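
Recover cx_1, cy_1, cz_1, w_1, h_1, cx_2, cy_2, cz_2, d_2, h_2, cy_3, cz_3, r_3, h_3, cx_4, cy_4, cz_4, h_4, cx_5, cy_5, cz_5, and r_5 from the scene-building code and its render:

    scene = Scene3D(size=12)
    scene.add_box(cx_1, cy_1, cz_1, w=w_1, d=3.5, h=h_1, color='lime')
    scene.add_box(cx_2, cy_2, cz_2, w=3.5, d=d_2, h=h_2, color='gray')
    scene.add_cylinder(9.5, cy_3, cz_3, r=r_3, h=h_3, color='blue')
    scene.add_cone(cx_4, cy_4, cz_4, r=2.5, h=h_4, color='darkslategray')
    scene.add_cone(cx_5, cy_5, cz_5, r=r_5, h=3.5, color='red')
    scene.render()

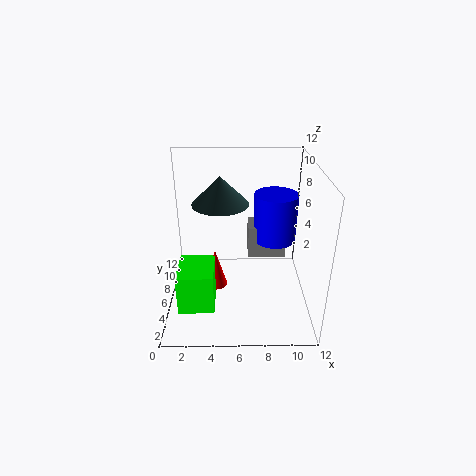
cx_1 = 1
cy_1 = 3
cz_1 = 0.5
w_1 = 3
h_1 = 3.5
cx_2 = 7
cy_2 = 8.5
cz_2 = 2.5
d_2 = 2.5
h_2 = 3
cy_3 = 9.5
cz_3 = 4
r_3 = 2
h_3 = 4.5
cx_4 = 4.5
cy_4 = 8.5
cz_4 = 8
h_4 = 2.5
cx_5 = 4
cy_5 = 6.5
cz_5 = 1
r_5 = 1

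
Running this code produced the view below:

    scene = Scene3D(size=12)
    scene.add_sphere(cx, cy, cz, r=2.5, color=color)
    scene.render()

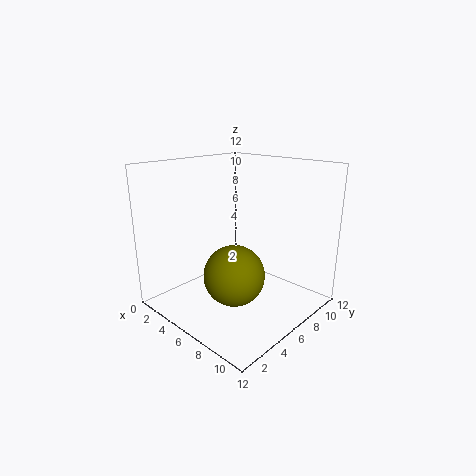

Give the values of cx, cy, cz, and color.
cx = 6.75
cy = 4.75
cz = 3.25
color = 'olive'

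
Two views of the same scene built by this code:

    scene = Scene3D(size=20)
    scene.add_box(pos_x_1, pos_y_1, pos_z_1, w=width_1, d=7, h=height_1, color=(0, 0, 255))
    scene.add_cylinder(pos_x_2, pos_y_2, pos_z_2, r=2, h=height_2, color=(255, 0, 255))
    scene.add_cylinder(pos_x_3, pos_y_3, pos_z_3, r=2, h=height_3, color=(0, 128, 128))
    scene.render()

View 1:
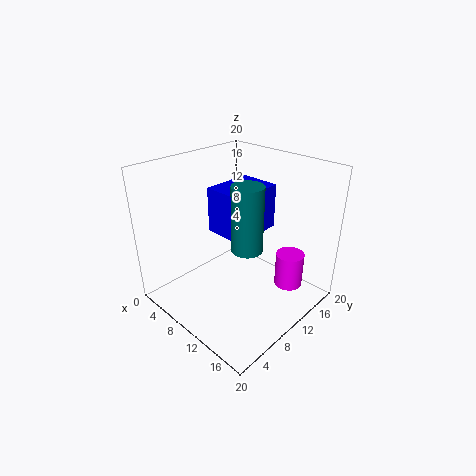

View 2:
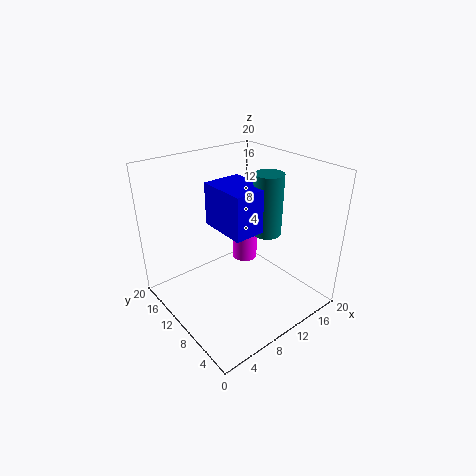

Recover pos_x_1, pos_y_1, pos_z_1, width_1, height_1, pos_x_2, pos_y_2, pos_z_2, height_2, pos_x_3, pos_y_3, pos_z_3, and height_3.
pos_x_1 = 7.5
pos_y_1 = 7
pos_z_1 = 11.5
width_1 = 5.5
height_1 = 6
pos_x_2 = 15.5
pos_y_2 = 15
pos_z_2 = 2.5
height_2 = 5
pos_x_3 = 13.5
pos_y_3 = 8
pos_z_3 = 10.5
height_3 = 8.5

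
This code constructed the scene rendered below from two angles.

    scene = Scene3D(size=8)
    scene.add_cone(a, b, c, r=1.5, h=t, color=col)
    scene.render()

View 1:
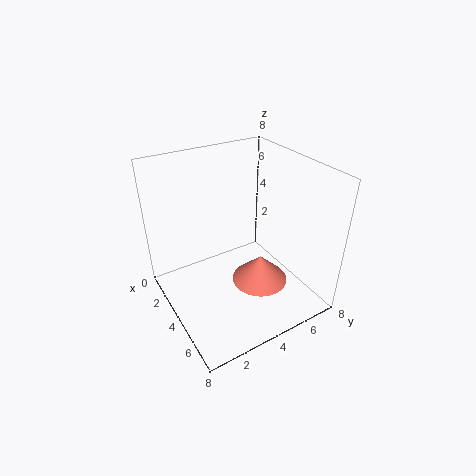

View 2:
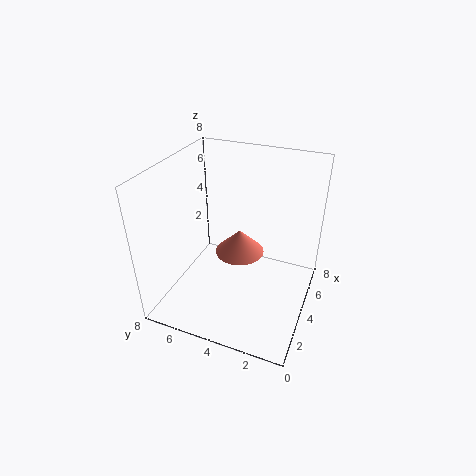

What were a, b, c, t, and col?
a = 5.5
b = 4.5
c = 2
t = 1.5
col = 'salmon'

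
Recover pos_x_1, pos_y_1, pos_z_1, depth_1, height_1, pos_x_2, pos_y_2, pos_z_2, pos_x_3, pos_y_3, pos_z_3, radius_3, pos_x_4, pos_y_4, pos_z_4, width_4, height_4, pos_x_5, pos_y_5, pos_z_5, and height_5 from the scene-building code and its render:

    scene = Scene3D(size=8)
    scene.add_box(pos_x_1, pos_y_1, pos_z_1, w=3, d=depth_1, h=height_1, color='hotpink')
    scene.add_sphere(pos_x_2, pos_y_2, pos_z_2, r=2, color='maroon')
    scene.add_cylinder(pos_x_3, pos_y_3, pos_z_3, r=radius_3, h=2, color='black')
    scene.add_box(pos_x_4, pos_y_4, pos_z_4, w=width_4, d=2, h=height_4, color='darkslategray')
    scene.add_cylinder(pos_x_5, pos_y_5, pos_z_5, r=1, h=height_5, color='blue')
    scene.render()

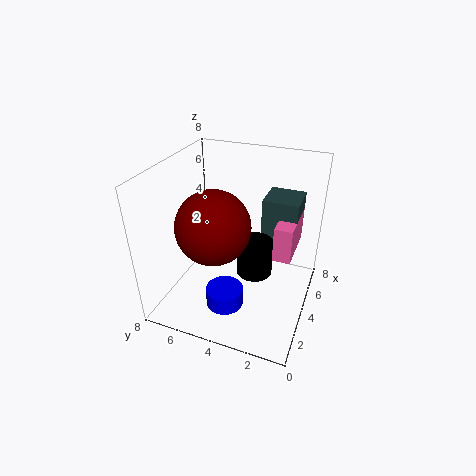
pos_x_1 = 4; pos_y_1 = 1; pos_z_1 = 3; depth_1 = 1; height_1 = 2; pos_x_2 = 3; pos_y_2 = 5; pos_z_2 = 5; pos_x_3 = 4; pos_y_3 = 3; pos_z_3 = 2; radius_3 = 1; pos_x_4 = 5; pos_y_4 = 1; pos_z_4 = 3; width_4 = 2; height_4 = 3; pos_x_5 = 2; pos_y_5 = 4; pos_z_5 = 1; height_5 = 1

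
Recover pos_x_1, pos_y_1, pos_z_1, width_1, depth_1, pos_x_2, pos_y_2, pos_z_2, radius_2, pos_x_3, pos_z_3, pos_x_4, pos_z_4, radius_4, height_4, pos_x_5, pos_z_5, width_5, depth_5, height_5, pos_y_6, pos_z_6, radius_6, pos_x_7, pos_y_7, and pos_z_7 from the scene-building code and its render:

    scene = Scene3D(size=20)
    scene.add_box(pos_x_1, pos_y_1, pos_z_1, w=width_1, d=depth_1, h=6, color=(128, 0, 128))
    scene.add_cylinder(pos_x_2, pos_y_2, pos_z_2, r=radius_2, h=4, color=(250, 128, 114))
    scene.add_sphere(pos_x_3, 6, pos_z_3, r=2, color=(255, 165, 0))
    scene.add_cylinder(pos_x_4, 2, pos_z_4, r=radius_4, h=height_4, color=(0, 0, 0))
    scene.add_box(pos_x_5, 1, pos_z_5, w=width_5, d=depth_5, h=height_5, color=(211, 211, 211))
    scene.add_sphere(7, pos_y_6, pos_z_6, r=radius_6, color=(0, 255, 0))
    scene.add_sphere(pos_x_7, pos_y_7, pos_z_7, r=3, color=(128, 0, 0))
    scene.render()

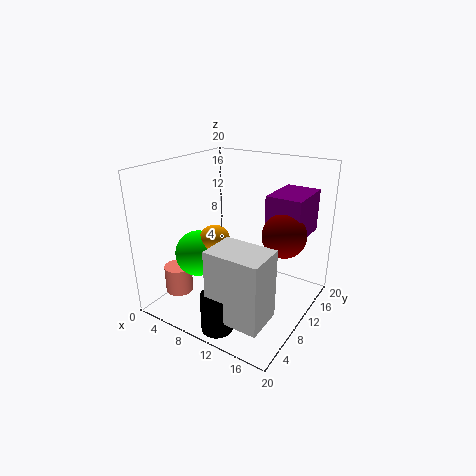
pos_x_1 = 13; pos_y_1 = 12; pos_z_1 = 10; width_1 = 5; depth_1 = 7; pos_x_2 = 2; pos_y_2 = 6; pos_z_2 = 1; radius_2 = 2; pos_x_3 = 9; pos_z_3 = 11; pos_x_4 = 12; pos_z_4 = 1; radius_4 = 2; height_4 = 5; pos_x_5 = 11; pos_z_5 = 3; width_5 = 7; depth_5 = 5; height_5 = 9; pos_y_6 = 5; pos_z_6 = 9; radius_6 = 3; pos_x_7 = 16; pos_y_7 = 12; pos_z_7 = 11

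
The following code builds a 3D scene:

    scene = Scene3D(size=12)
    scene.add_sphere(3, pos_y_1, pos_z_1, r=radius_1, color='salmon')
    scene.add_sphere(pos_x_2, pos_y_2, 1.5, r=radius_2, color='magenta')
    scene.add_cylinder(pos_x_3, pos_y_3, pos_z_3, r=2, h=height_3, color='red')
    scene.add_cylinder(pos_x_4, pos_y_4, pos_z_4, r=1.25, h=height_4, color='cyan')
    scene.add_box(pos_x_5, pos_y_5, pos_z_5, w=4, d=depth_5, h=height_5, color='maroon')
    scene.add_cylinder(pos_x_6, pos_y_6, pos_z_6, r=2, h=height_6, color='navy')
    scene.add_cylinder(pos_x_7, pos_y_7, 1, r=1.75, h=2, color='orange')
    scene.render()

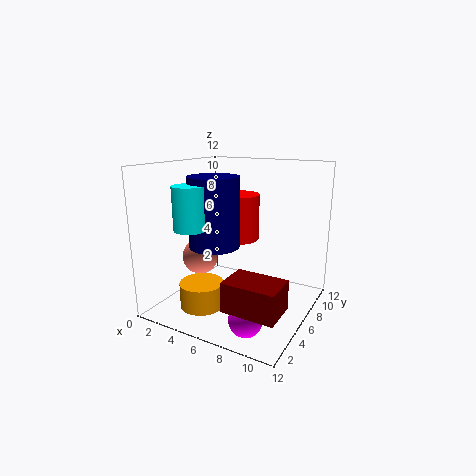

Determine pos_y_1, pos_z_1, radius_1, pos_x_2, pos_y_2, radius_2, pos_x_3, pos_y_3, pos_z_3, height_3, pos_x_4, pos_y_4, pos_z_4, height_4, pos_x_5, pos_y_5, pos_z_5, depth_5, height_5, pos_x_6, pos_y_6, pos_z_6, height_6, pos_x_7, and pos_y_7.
pos_y_1 = 4.75
pos_z_1 = 4.25
radius_1 = 1.5
pos_x_2 = 9
pos_y_2 = 1.75
radius_2 = 1.25
pos_x_3 = 4.75
pos_y_3 = 8
pos_z_3 = 5.25
height_3 = 4
pos_x_4 = 4.25
pos_y_4 = 2
pos_z_4 = 7.5
height_4 = 3.25
pos_x_5 = 7.5
pos_y_5 = 0.75
pos_z_5 = 2.25
depth_5 = 2.75
height_5 = 2.25
pos_x_6 = 5
pos_y_6 = 4
pos_z_6 = 5.75
height_6 = 5.5
pos_x_7 = 4.5
pos_y_7 = 2.75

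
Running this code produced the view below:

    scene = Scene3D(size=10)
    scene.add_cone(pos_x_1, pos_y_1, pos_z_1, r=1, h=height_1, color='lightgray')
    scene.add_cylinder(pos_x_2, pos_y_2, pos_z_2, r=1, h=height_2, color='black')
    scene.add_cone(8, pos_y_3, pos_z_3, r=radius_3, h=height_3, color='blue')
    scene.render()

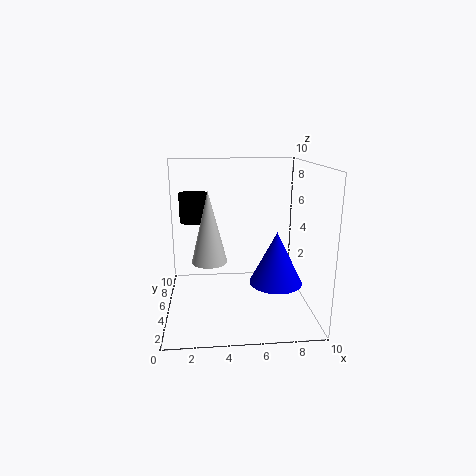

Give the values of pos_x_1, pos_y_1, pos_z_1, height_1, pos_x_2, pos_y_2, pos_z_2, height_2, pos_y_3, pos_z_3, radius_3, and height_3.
pos_x_1 = 3; pos_y_1 = 1; pos_z_1 = 5; height_1 = 4; pos_x_2 = 2; pos_y_2 = 6; pos_z_2 = 6; height_2 = 2; pos_y_3 = 6; pos_z_3 = 1; radius_3 = 2; height_3 = 4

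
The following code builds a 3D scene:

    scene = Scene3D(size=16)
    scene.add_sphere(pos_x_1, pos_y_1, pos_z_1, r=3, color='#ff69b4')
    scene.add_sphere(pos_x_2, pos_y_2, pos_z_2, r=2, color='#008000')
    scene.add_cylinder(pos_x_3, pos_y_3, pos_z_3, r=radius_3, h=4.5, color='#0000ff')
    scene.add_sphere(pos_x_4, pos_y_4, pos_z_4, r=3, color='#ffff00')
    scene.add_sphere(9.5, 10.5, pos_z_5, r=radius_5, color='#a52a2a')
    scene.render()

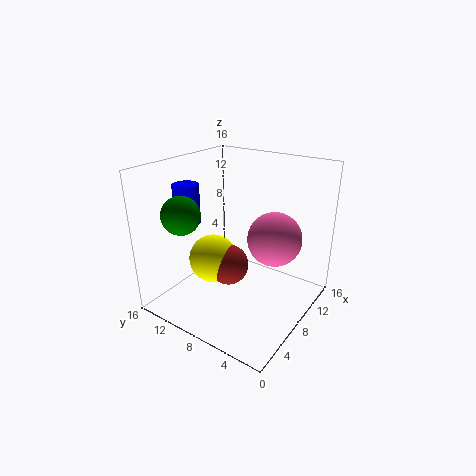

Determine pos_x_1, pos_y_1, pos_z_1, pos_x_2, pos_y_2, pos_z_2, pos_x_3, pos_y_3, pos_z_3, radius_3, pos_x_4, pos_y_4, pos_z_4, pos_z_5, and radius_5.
pos_x_1 = 10, pos_y_1 = 4.5, pos_z_1 = 8, pos_x_2 = 3, pos_y_2 = 11.5, pos_z_2 = 11.5, pos_x_3 = 6.5, pos_y_3 = 14, pos_z_3 = 9, radius_3 = 1.5, pos_x_4 = 9, pos_y_4 = 12.5, pos_z_4 = 3.5, pos_z_5 = 3, radius_5 = 2.5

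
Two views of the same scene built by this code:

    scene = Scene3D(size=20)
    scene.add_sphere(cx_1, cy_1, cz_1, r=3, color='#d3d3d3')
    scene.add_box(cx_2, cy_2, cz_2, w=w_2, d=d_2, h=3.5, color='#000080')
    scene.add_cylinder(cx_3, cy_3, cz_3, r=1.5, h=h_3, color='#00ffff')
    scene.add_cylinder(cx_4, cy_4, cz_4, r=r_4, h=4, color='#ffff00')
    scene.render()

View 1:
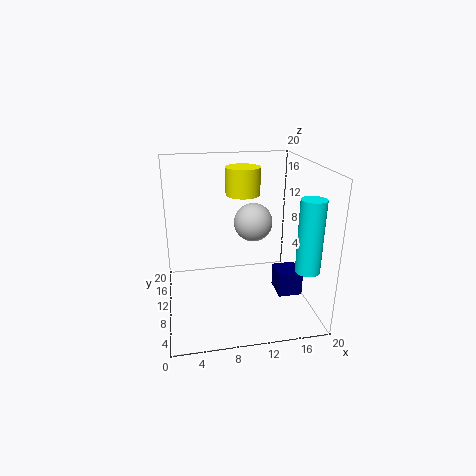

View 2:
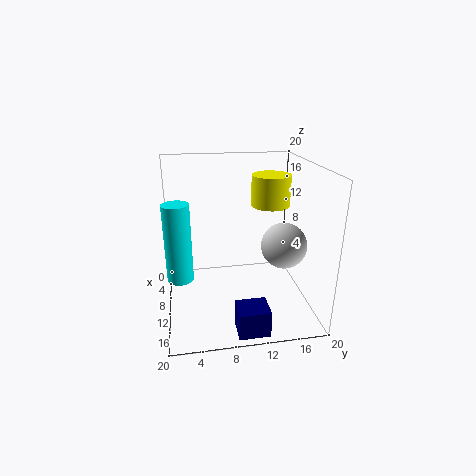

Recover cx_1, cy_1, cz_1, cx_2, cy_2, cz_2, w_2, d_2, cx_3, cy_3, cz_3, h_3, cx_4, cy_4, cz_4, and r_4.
cx_1 = 13.5, cy_1 = 15.5, cz_1 = 10, cx_2 = 16, cy_2 = 8.5, cz_2 = 0.5, w_2 = 3.5, d_2 = 4, cx_3 = 17, cy_3 = 2, cz_3 = 8.5, h_3 = 9, cx_4 = 11.5, cy_4 = 14, cz_4 = 15, r_4 = 2.5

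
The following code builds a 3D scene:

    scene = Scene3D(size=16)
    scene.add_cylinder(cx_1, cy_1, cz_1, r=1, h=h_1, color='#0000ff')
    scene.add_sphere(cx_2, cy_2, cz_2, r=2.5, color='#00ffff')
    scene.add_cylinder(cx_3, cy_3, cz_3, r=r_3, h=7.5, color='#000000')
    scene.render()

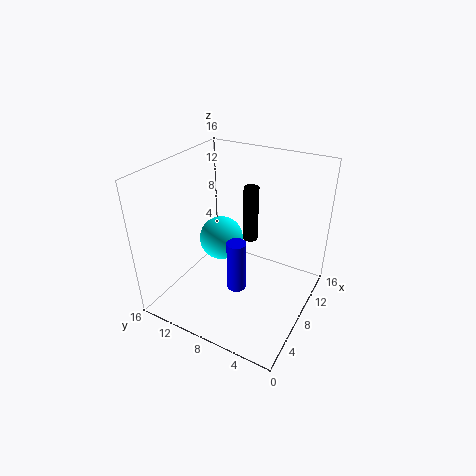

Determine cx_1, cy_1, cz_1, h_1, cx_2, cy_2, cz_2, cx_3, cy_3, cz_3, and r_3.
cx_1 = 5
cy_1 = 6.5
cz_1 = 4
h_1 = 5.5
cx_2 = 8.5
cy_2 = 10.5
cz_2 = 7
cx_3 = 15
cy_3 = 10
cz_3 = 3.5
r_3 = 1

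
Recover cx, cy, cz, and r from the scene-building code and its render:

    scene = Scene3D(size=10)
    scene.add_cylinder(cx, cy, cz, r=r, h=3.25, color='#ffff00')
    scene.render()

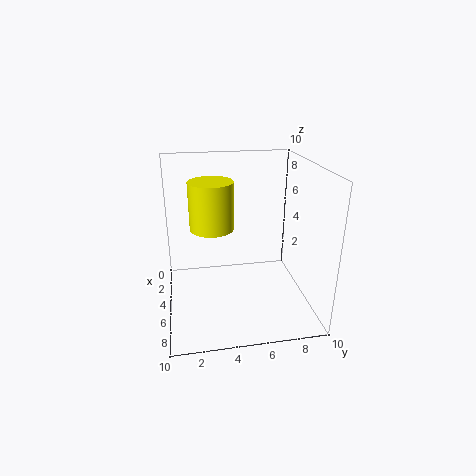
cx = 4.75
cy = 3.25
cz = 5.75
r = 1.5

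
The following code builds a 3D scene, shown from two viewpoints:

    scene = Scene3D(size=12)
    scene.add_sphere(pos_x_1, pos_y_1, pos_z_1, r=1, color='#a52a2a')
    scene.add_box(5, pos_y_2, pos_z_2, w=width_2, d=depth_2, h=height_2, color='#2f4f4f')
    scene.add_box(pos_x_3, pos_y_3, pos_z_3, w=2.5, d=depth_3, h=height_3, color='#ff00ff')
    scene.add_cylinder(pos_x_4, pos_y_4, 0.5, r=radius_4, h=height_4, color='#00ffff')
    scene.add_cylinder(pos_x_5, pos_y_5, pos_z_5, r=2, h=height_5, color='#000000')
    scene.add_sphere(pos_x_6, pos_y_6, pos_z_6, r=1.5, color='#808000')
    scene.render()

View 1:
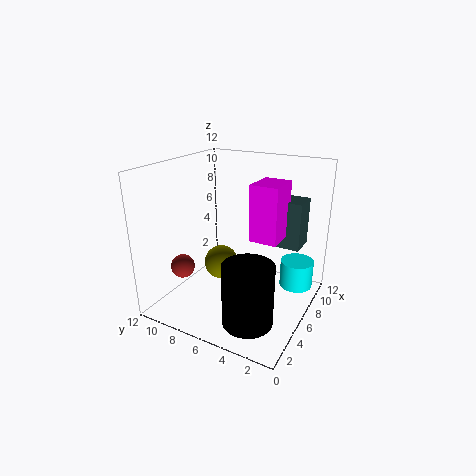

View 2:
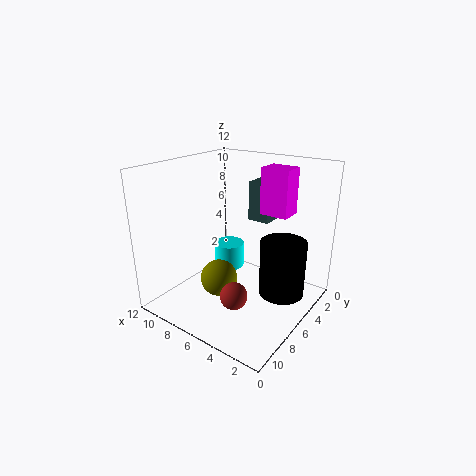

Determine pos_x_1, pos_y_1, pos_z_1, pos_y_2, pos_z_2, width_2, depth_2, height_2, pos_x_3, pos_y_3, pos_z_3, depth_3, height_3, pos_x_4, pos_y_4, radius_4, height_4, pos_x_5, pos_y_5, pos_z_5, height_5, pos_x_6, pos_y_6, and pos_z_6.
pos_x_1 = 3.5; pos_y_1 = 10; pos_z_1 = 3.5; pos_y_2 = 0.5; pos_z_2 = 6.5; width_2 = 2; depth_2 = 2.5; height_2 = 3.5; pos_x_3 = 3; pos_y_3 = 1.5; pos_z_3 = 7.5; depth_3 = 2; height_3 = 4; pos_x_4 = 10; pos_y_4 = 2; radius_4 = 1.5; height_4 = 2.5; pos_x_5 = 3; pos_y_5 = 3.5; pos_z_5 = 0.5; height_5 = 5; pos_x_6 = 6.5; pos_y_6 = 8; pos_z_6 = 3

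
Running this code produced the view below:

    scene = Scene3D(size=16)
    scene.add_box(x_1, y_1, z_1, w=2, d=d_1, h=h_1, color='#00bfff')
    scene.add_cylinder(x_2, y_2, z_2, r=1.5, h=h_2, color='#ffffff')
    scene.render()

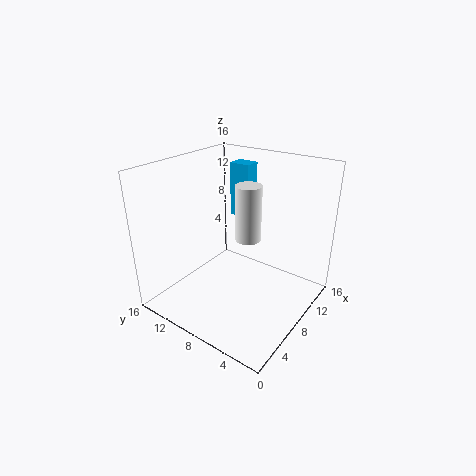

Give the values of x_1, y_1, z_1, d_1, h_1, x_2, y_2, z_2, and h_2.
x_1 = 12; y_1 = 9.5; z_1 = 8.5; d_1 = 2.5; h_1 = 6.5; x_2 = 10; y_2 = 8; z_2 = 7; h_2 = 6.5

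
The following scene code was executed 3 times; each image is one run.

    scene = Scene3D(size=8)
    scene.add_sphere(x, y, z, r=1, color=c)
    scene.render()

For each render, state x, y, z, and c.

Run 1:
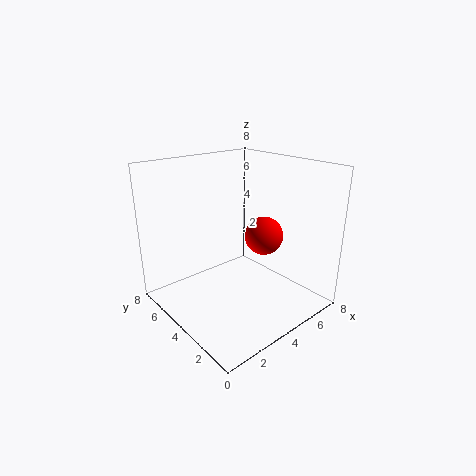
x = 4.5
y = 2.5
z = 4.5
c = 'red'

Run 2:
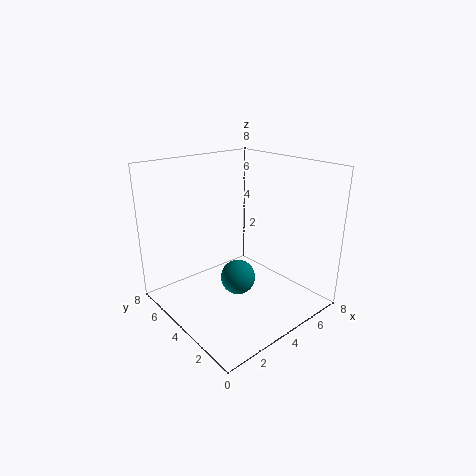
x = 4
y = 4
z = 1.5
c = 'teal'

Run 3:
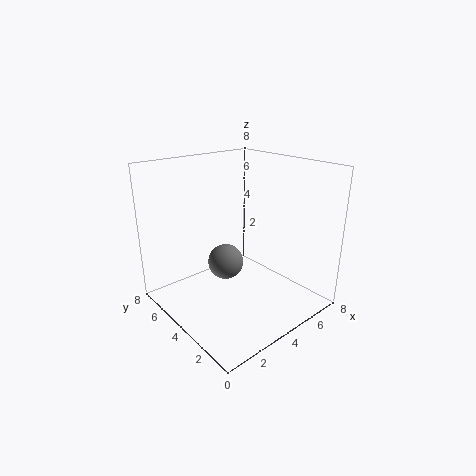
x = 3.5
y = 4.5
z = 2.5
c = 'gray'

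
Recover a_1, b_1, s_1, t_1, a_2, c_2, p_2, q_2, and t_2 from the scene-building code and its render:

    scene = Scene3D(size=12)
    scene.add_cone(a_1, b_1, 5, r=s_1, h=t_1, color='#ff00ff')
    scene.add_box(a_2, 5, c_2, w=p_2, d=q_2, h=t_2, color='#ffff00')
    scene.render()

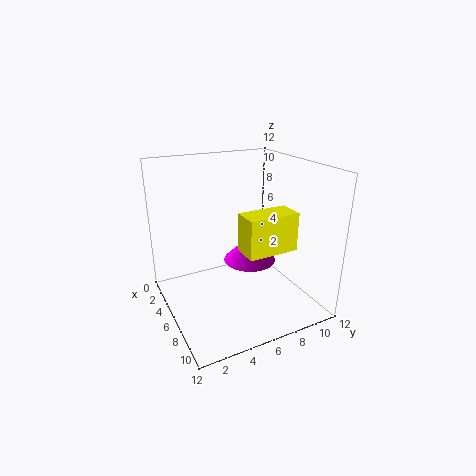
a_1 = 8
b_1 = 6
s_1 = 2
t_1 = 2
a_2 = 8
c_2 = 6
p_2 = 2
q_2 = 4
t_2 = 3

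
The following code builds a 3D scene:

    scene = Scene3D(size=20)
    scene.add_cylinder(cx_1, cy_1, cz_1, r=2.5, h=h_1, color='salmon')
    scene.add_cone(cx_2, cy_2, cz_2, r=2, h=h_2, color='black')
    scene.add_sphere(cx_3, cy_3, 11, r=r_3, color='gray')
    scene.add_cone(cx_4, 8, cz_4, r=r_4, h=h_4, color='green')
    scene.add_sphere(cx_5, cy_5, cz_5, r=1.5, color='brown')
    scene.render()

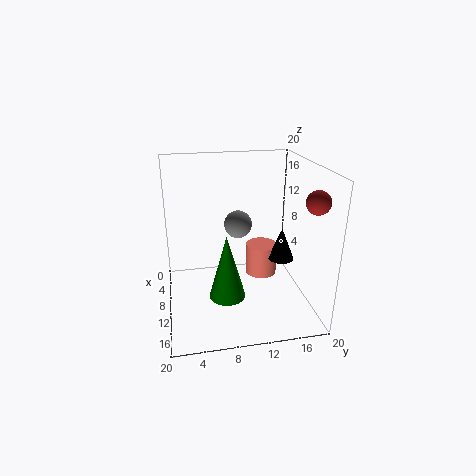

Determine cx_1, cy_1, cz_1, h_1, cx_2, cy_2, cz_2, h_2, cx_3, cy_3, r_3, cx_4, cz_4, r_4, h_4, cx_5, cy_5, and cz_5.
cx_1 = 4.5; cy_1 = 15; cz_1 = 1; h_1 = 5; cx_2 = 7; cy_2 = 17.5; cz_2 = 4.5; h_2 = 5; cx_3 = 7.5; cy_3 = 10.5; r_3 = 2; cx_4 = 12.5; cz_4 = 2.5; r_4 = 2.5; h_4 = 9; cx_5 = 16; cy_5 = 18.5; cz_5 = 16.5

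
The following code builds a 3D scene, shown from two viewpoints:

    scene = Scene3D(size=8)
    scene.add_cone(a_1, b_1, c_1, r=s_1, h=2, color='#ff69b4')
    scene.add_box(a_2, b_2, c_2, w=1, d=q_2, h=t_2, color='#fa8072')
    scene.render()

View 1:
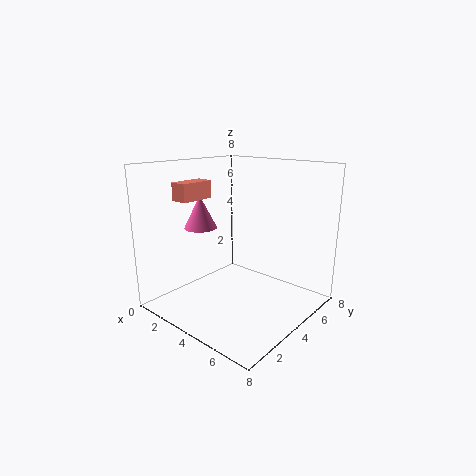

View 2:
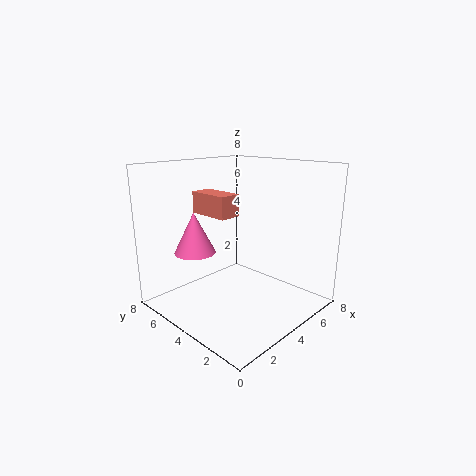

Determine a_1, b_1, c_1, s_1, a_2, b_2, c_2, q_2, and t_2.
a_1 = 1, b_1 = 4, c_1 = 4, s_1 = 1, a_2 = 1, b_2 = 2, c_2 = 6, q_2 = 2, t_2 = 1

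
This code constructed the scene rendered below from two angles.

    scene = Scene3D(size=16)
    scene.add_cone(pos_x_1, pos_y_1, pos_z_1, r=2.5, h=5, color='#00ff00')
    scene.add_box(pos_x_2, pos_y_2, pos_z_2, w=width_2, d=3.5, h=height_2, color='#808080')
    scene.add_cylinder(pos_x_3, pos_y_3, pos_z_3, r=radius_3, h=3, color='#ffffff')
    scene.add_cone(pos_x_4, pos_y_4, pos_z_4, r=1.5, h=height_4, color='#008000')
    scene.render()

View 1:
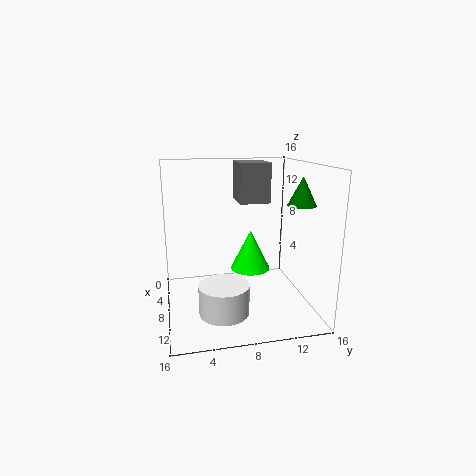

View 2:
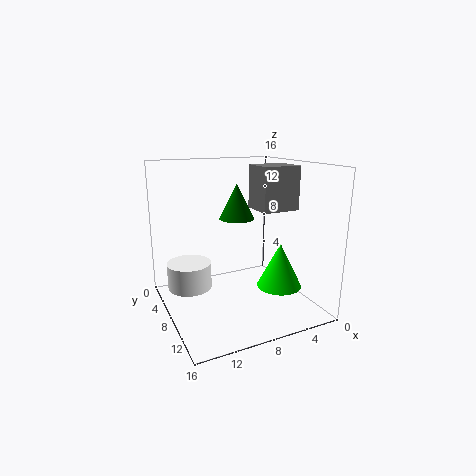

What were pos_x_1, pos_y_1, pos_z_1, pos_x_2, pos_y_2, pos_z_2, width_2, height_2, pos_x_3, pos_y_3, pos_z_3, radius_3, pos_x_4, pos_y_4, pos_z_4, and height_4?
pos_x_1 = 4; pos_y_1 = 10.5; pos_z_1 = 2.5; pos_x_2 = 3; pos_y_2 = 8.5; pos_z_2 = 11.5; width_2 = 4; height_2 = 4.5; pos_x_3 = 13; pos_y_3 = 5.5; pos_z_3 = 2; radius_3 = 2.5; pos_x_4 = 11; pos_y_4 = 14; pos_z_4 = 12; height_4 = 3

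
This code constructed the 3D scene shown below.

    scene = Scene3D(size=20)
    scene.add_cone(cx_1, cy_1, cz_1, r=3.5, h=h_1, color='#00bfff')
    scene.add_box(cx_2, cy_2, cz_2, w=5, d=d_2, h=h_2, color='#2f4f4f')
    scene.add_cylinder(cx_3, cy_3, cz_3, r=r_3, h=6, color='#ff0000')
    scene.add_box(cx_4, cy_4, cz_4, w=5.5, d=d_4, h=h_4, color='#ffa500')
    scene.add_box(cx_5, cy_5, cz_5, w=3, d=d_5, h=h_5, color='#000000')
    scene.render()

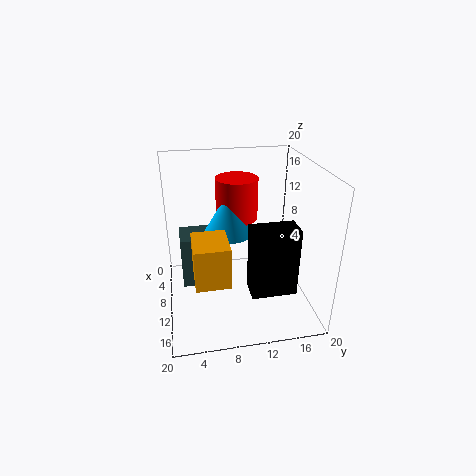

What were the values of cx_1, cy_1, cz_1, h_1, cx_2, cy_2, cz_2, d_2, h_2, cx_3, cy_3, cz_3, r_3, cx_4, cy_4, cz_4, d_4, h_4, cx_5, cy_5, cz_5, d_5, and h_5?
cx_1 = 8, cy_1 = 9, cz_1 = 10, h_1 = 6, cx_2 = 2, cy_2 = 2, cz_2 = 0.5, d_2 = 5, h_2 = 8, cx_3 = 6.5, cy_3 = 10.5, cz_3 = 11.5, r_3 = 3, cx_4 = 11, cy_4 = 3.5, cz_4 = 6.5, d_4 = 4.5, h_4 = 5.5, cx_5 = 16, cy_5 = 10, cz_5 = 6.5, d_5 = 5.5, h_5 = 8.5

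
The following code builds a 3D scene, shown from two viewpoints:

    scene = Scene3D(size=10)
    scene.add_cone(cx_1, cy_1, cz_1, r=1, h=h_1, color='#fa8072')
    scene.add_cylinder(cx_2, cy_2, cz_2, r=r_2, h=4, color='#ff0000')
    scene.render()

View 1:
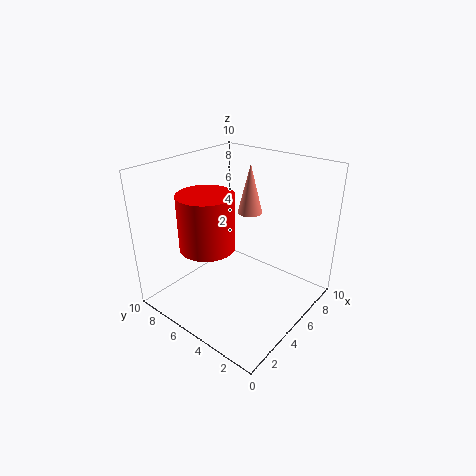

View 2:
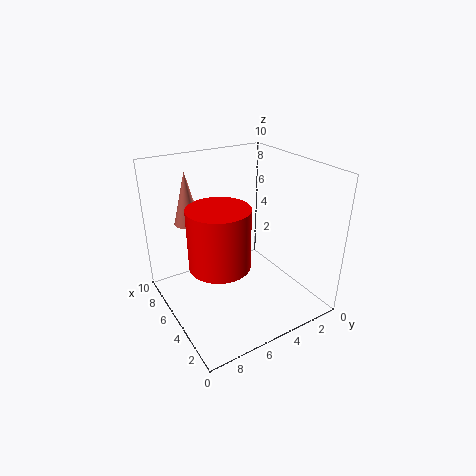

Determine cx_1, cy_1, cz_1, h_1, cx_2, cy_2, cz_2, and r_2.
cx_1 = 9, cy_1 = 7, cz_1 = 5, h_1 = 4, cx_2 = 4, cy_2 = 7, cz_2 = 4, r_2 = 2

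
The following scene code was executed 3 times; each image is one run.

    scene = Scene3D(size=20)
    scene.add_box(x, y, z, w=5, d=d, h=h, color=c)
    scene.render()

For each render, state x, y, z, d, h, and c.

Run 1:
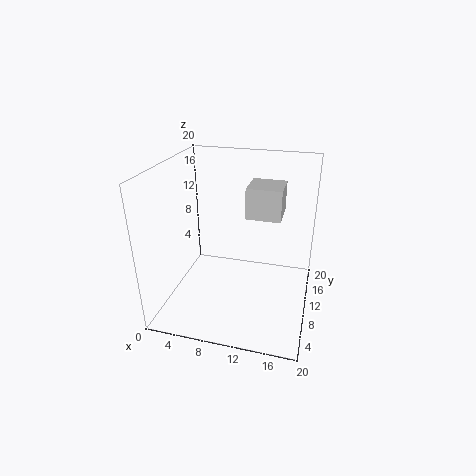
x = 10.5
y = 12
z = 12
d = 5
h = 4.5
c = 'lightgray'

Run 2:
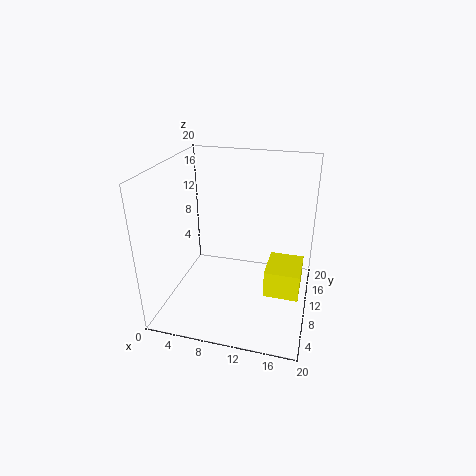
x = 14
y = 9
z = 1.5
d = 6
h = 4
c = 'yellow'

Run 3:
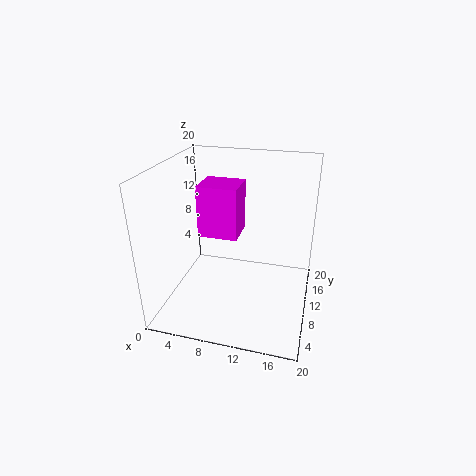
x = 6
y = 5.5
z = 12
d = 4.5
h = 6.5
c = 'magenta'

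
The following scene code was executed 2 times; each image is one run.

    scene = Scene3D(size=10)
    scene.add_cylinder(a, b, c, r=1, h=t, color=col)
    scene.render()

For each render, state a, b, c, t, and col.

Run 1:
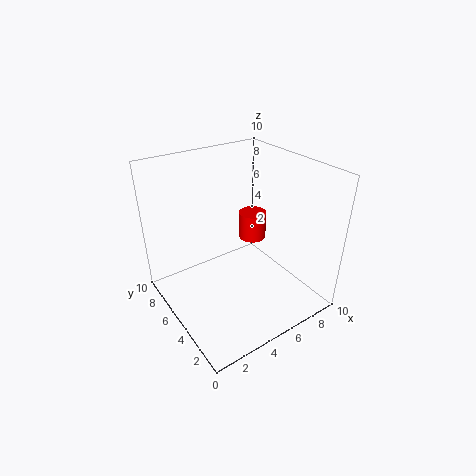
a = 7, b = 6, c = 4, t = 2, col = 'red'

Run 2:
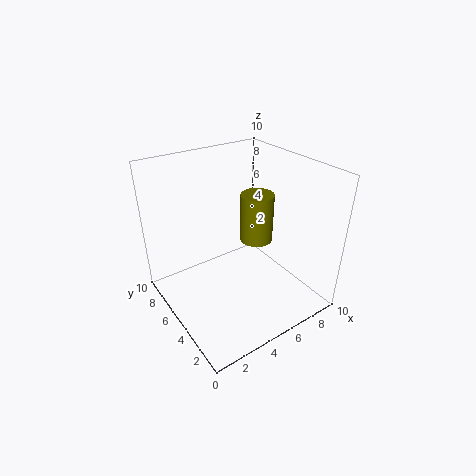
a = 5, b = 3, c = 6, t = 3, col = 'olive'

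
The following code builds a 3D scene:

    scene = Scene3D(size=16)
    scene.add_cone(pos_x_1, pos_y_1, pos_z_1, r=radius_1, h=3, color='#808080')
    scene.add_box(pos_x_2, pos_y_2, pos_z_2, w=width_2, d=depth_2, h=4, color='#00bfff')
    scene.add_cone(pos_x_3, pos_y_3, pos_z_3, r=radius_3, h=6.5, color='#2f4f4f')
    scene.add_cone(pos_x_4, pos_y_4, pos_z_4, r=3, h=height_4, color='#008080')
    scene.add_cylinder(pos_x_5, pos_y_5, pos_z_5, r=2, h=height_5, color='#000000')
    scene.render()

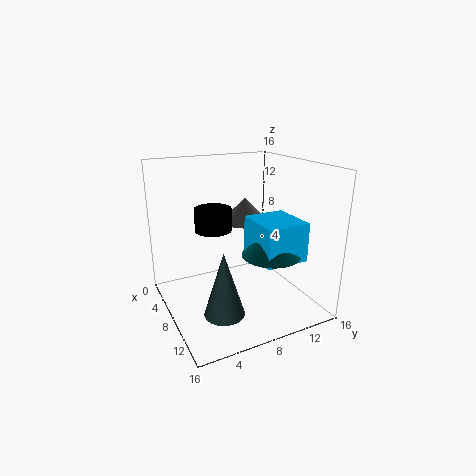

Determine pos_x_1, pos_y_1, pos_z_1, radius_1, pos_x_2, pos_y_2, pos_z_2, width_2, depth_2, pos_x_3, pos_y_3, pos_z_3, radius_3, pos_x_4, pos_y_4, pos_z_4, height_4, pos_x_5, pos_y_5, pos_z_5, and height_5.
pos_x_1 = 3, pos_y_1 = 11.5, pos_z_1 = 8, radius_1 = 3, pos_x_2 = 9.5, pos_y_2 = 8, pos_z_2 = 7, width_2 = 5, depth_2 = 4.5, pos_x_3 = 13, pos_y_3 = 4, pos_z_3 = 2.5, radius_3 = 2, pos_x_4 = 12.5, pos_y_4 = 9.5, pos_z_4 = 7.5, height_4 = 3, pos_x_5 = 7, pos_y_5 = 5.5, pos_z_5 = 9, height_5 = 2.5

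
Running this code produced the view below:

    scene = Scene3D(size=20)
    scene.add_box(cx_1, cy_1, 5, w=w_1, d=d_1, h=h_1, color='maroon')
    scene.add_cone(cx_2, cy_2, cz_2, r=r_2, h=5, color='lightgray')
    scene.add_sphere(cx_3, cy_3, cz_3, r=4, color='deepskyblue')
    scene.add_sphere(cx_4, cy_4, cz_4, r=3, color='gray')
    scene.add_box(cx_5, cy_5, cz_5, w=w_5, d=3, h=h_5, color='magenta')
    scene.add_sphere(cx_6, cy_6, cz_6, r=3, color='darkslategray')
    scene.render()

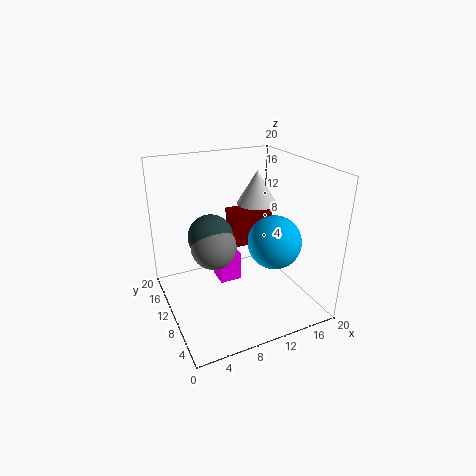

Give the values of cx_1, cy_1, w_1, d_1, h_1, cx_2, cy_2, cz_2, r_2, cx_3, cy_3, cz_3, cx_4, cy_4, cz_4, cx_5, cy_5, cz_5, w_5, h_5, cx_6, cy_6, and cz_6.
cx_1 = 12, cy_1 = 16, w_1 = 7, d_1 = 3, h_1 = 6, cx_2 = 15, cy_2 = 14, cz_2 = 13, r_2 = 3, cx_3 = 16, cy_3 = 10, cz_3 = 8, cx_4 = 6, cy_4 = 9, cz_4 = 10, cx_5 = 7, cy_5 = 9, cz_5 = 4, w_5 = 3, h_5 = 4, cx_6 = 6, cy_6 = 10, cz_6 = 11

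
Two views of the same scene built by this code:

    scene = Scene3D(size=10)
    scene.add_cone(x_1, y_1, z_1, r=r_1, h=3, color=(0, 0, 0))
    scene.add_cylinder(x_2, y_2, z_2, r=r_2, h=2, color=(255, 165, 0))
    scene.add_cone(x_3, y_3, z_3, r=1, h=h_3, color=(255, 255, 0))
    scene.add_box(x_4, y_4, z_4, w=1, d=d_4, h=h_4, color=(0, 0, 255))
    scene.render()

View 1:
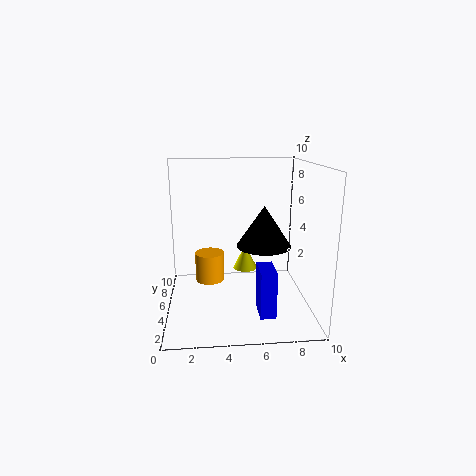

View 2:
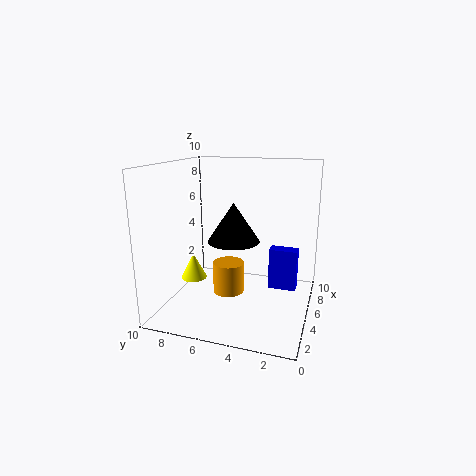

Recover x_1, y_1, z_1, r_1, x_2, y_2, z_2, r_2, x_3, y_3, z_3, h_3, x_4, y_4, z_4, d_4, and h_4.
x_1 = 7, y_1 = 6, z_1 = 4, r_1 = 2, x_2 = 3, y_2 = 5, z_2 = 2, r_2 = 1, x_3 = 6, y_3 = 9, z_3 = 1, h_3 = 2, x_4 = 6, y_4 = 1, z_4 = 1, d_4 = 2, h_4 = 3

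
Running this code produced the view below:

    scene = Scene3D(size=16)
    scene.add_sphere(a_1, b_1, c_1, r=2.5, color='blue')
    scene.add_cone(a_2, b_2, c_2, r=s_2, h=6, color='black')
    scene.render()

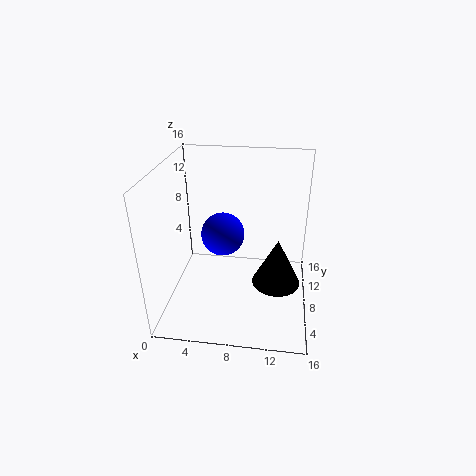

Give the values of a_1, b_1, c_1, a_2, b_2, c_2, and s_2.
a_1 = 6; b_1 = 9.5; c_1 = 7.5; a_2 = 12.5; b_2 = 10.5; c_2 = 0.5; s_2 = 3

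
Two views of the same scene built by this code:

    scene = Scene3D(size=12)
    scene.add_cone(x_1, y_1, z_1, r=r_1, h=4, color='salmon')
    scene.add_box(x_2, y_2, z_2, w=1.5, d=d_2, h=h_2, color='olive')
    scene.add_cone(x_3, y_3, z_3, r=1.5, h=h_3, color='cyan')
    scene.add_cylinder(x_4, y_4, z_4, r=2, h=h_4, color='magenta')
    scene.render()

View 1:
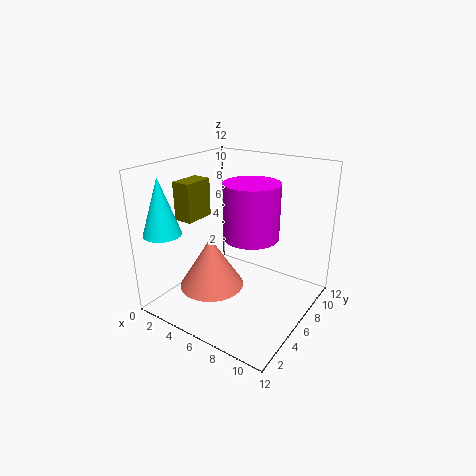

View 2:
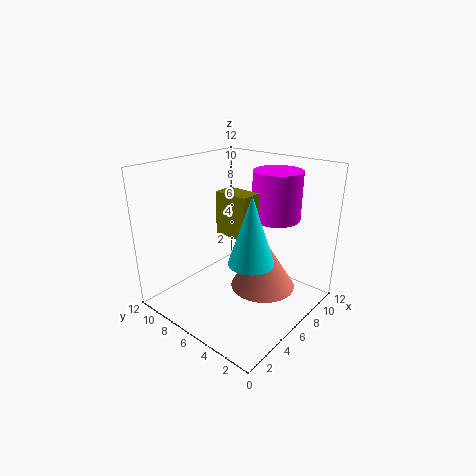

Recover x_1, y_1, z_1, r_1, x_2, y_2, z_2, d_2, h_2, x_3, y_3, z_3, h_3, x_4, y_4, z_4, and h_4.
x_1 = 5.5
y_1 = 3
z_1 = 3
r_1 = 2.5
x_2 = 2.5
y_2 = 2.5
z_2 = 8
d_2 = 2.5
h_2 = 3
x_3 = 2
y_3 = 1.5
z_3 = 7
h_3 = 4.5
x_4 = 8.5
y_4 = 4
z_4 = 7.5
h_4 = 4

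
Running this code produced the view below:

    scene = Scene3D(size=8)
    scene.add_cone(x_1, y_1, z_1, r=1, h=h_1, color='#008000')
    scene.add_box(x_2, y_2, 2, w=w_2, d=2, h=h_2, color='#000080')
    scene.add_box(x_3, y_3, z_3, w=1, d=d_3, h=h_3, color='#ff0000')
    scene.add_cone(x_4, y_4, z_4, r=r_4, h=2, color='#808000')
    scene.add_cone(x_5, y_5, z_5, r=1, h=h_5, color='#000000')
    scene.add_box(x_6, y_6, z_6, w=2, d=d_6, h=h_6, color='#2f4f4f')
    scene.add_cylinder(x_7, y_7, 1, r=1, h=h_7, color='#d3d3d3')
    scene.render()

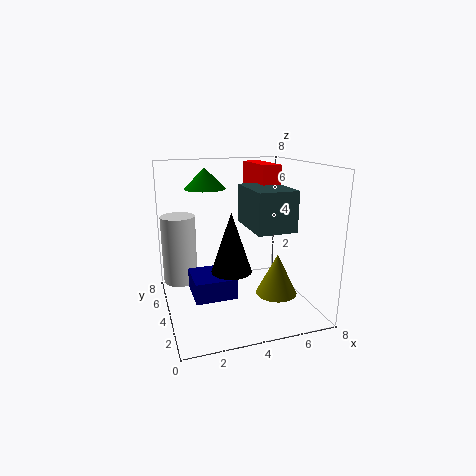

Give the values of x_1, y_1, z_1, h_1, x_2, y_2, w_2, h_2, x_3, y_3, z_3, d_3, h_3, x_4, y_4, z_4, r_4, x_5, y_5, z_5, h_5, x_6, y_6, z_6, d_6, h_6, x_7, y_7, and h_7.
x_1 = 2
y_1 = 3
z_1 = 7
h_1 = 1
x_2 = 1
y_2 = 1
w_2 = 2
h_2 = 1
x_3 = 5
y_3 = 3
z_3 = 6
d_3 = 3
h_3 = 2
x_4 = 5
y_4 = 1
z_4 = 2
r_4 = 1
x_5 = 3
y_5 = 2
z_5 = 3
h_5 = 3
x_6 = 4
y_6 = 1
z_6 = 5
d_6 = 3
h_6 = 2
x_7 = 1
y_7 = 6
h_7 = 4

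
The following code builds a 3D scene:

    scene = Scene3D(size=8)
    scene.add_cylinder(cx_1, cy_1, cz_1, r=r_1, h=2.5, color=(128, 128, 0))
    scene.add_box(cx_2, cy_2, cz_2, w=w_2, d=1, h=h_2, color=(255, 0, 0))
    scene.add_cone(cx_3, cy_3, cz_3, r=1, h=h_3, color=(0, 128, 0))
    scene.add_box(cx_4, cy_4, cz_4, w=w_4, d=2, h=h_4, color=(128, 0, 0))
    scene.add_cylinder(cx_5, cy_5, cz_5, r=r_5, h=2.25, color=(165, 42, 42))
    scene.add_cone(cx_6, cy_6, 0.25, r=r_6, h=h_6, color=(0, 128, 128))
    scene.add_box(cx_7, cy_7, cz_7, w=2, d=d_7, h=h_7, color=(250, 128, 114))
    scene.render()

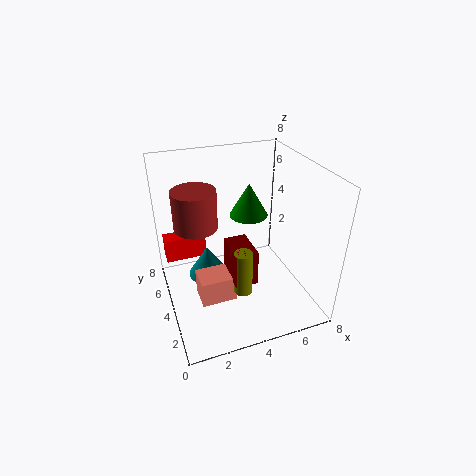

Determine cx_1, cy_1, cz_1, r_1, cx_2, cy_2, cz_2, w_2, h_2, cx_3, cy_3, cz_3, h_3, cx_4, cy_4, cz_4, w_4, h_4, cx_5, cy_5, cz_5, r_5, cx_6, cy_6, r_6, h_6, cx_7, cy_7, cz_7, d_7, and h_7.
cx_1 = 3.75, cy_1 = 2.5, cz_1 = 1.5, r_1 = 0.5, cx_2 = 0.25, cy_2 = 6.5, cz_2 = 1.5, w_2 = 2.5, h_2 = 1.5, cx_3 = 4.5, cy_3 = 3.75, cz_3 = 5.5, h_3 = 1.75, cx_4 = 3.25, cy_4 = 2.25, cz_4 = 2, w_4 = 1.25, h_4 = 2, cx_5 = 2, cy_5 = 5.5, cz_5 = 4.25, r_5 = 1.25, cx_6 = 2.75, cy_6 = 6.25, r_6 = 1.25, h_6 = 2, cx_7 = 1.5, cy_7 = 2.75, cz_7 = 0.75, d_7 = 1.5, h_7 = 1.5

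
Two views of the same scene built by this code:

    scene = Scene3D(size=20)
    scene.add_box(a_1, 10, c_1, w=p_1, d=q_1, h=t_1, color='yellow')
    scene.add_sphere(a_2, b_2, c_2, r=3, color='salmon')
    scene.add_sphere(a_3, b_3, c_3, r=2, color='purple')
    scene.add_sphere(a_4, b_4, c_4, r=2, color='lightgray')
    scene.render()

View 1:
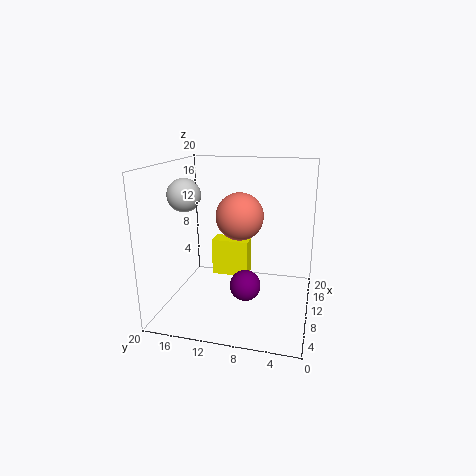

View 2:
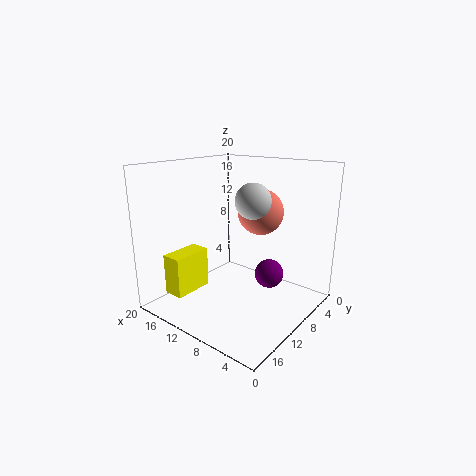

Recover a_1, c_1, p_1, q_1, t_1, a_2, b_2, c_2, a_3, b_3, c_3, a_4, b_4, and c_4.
a_1 = 16, c_1 = 1, p_1 = 3, q_1 = 6, t_1 = 6, a_2 = 7, b_2 = 9, c_2 = 14, a_3 = 6, b_3 = 8, c_3 = 5, a_4 = 4, b_4 = 15, c_4 = 17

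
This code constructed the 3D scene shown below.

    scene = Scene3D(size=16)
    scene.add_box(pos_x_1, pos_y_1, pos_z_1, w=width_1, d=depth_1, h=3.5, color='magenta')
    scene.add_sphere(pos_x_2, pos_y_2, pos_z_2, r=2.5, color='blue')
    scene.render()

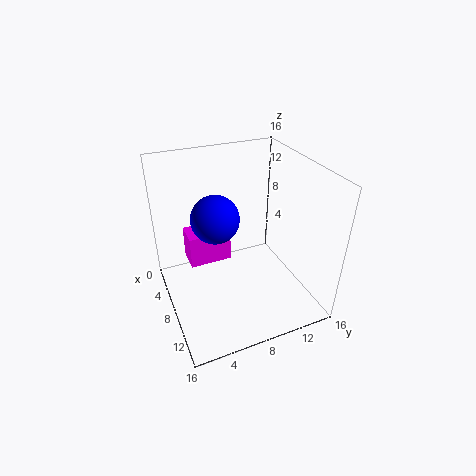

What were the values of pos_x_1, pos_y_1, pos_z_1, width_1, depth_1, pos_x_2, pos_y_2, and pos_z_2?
pos_x_1 = 5.5, pos_y_1 = 2.5, pos_z_1 = 5.75, width_1 = 2.75, depth_1 = 4.5, pos_x_2 = 8.5, pos_y_2 = 5.25, pos_z_2 = 11.25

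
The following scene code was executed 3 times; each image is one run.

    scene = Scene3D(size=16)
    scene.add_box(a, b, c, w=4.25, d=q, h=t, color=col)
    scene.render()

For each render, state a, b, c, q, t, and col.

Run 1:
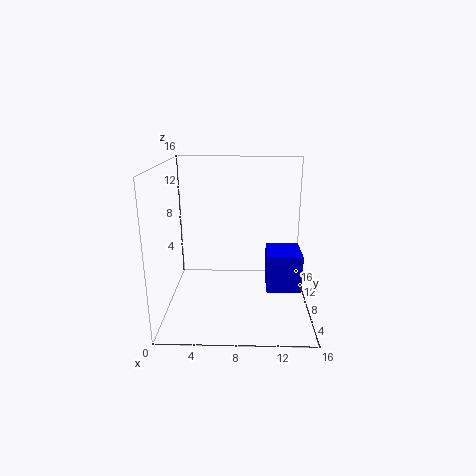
a = 11.5, b = 9.5, c = 0.25, q = 4.75, t = 4.75, col = 'blue'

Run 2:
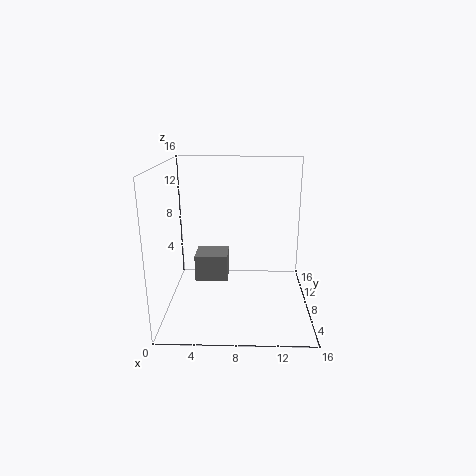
a = 2.25, b = 12.25, c = 0.25, q = 3.75, t = 3.5, col = 'gray'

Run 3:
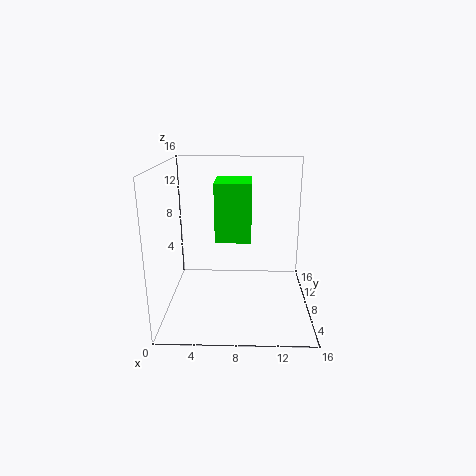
a = 5.25, b = 9.5, c = 6.75, q = 5, t = 7, col = 'lime'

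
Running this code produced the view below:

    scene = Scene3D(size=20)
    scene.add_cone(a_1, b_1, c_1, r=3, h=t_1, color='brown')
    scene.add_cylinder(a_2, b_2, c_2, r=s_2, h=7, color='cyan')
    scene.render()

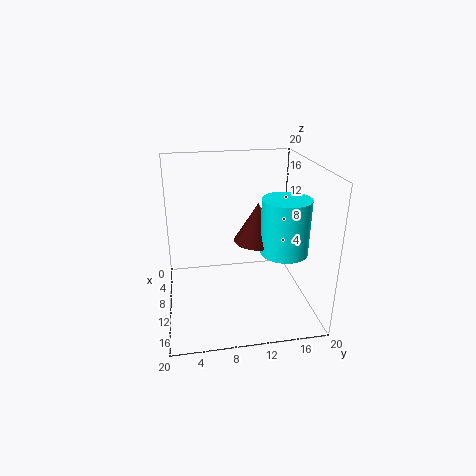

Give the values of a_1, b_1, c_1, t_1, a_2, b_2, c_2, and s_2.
a_1 = 13
b_1 = 12
c_1 = 11
t_1 = 5
a_2 = 15
b_2 = 15
c_2 = 10
s_2 = 3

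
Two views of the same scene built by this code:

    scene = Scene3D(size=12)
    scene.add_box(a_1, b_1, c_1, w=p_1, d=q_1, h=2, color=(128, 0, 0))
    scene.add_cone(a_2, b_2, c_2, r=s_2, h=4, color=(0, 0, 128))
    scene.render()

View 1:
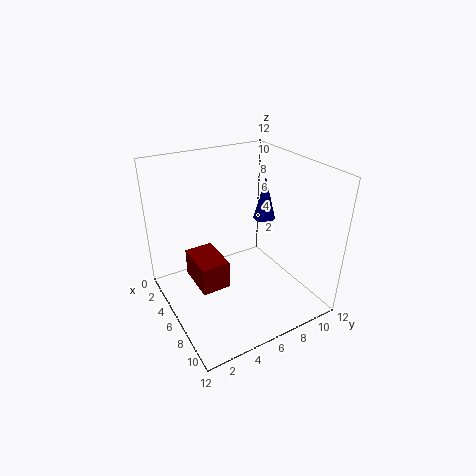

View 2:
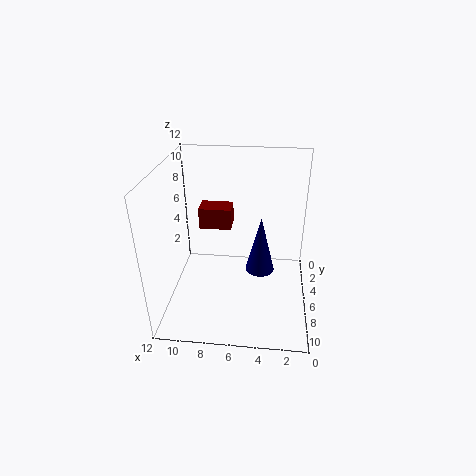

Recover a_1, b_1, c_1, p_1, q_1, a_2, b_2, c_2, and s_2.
a_1 = 7
b_1 = 1
c_1 = 5
p_1 = 3
q_1 = 2
a_2 = 4
b_2 = 10
c_2 = 6
s_2 = 1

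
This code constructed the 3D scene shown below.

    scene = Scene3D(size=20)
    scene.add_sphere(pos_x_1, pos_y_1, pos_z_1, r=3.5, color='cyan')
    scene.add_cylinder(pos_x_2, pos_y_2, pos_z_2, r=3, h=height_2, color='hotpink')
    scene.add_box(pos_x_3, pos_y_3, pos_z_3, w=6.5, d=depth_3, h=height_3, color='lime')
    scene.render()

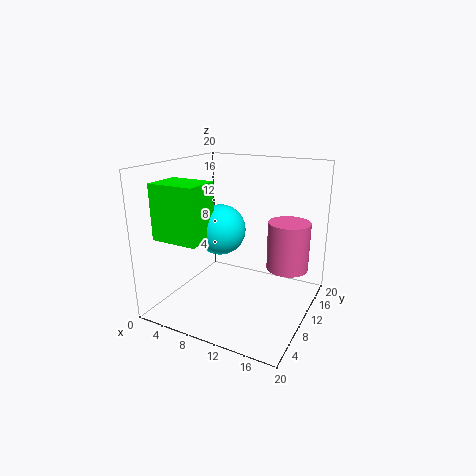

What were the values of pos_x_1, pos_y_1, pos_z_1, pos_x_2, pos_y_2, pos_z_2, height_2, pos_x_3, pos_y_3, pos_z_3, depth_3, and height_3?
pos_x_1 = 7.5
pos_y_1 = 9.5
pos_z_1 = 11
pos_x_2 = 16
pos_y_2 = 14
pos_z_2 = 5
height_2 = 7
pos_x_3 = 1
pos_y_3 = 3
pos_z_3 = 10.5
depth_3 = 5
height_3 = 7.5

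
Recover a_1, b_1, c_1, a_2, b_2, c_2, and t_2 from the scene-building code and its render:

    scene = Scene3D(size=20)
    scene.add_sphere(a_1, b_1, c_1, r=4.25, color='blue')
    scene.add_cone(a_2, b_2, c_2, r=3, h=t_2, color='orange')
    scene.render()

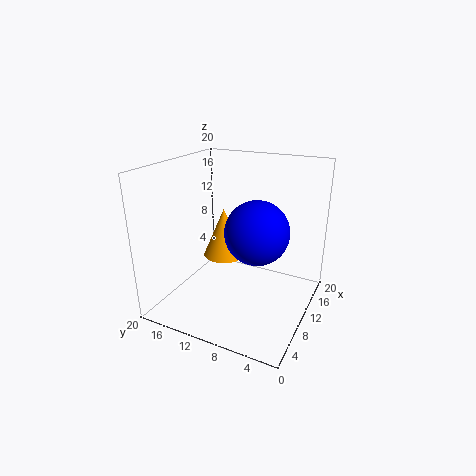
a_1 = 9
b_1 = 6.75
c_1 = 11.75
a_2 = 11
b_2 = 12.75
c_2 = 6.5
t_2 = 7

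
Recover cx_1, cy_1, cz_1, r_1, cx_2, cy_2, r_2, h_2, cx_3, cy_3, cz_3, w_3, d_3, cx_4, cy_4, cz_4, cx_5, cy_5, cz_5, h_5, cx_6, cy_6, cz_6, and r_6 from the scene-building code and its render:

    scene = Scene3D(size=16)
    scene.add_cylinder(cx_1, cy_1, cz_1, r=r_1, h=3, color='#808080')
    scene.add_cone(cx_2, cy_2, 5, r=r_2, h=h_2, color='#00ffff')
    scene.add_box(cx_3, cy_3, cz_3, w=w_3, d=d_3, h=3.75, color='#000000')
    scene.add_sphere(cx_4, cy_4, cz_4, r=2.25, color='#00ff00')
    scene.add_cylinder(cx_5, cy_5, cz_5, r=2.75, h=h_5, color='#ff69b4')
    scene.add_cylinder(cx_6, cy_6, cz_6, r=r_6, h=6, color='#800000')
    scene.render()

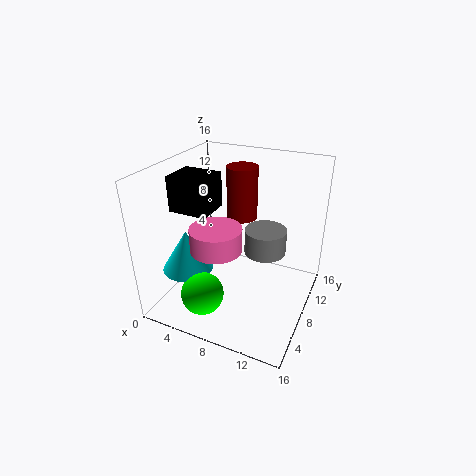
cx_1 = 10, cy_1 = 11.5, cz_1 = 4.75, r_1 = 2.5, cx_2 = 3.5, cy_2 = 4.5, r_2 = 2.75, h_2 = 4.5, cx_3 = 1.75, cy_3 = 4.5, cz_3 = 11.5, w_3 = 4.25, d_3 = 3.75, cx_4 = 6.25, cy_4 = 2.75, cz_4 = 3.5, cx_5 = 6.75, cy_5 = 5.25, cz_5 = 7.75, h_5 = 2.5, cx_6 = 7.25, cy_6 = 10.75, cz_6 = 9.25, r_6 = 1.75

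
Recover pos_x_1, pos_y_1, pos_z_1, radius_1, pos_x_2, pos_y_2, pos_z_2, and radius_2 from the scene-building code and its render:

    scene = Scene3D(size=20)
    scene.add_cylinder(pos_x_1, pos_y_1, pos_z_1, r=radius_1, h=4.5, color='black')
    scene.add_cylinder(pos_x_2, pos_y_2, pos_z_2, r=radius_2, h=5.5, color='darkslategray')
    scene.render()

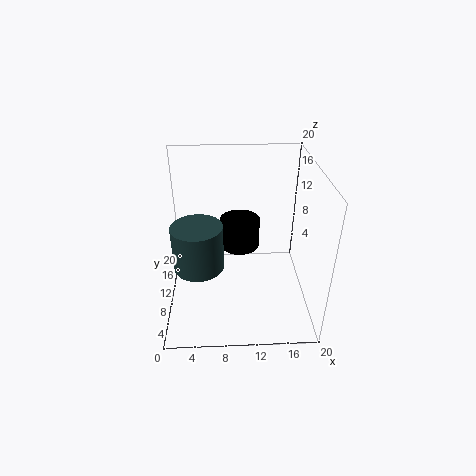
pos_x_1 = 10.5, pos_y_1 = 14.5, pos_z_1 = 6, radius_1 = 3, pos_x_2 = 5, pos_y_2 = 4, pos_z_2 = 10, radius_2 = 3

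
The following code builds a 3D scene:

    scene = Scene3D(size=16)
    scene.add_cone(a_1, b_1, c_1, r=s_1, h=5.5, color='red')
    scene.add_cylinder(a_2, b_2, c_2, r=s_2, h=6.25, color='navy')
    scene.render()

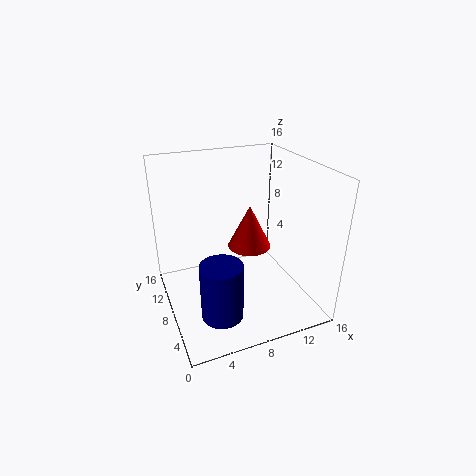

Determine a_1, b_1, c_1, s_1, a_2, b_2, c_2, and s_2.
a_1 = 11.25, b_1 = 12, c_1 = 4.25, s_1 = 2.75, a_2 = 4.75, b_2 = 4.5, c_2 = 1, s_2 = 2.25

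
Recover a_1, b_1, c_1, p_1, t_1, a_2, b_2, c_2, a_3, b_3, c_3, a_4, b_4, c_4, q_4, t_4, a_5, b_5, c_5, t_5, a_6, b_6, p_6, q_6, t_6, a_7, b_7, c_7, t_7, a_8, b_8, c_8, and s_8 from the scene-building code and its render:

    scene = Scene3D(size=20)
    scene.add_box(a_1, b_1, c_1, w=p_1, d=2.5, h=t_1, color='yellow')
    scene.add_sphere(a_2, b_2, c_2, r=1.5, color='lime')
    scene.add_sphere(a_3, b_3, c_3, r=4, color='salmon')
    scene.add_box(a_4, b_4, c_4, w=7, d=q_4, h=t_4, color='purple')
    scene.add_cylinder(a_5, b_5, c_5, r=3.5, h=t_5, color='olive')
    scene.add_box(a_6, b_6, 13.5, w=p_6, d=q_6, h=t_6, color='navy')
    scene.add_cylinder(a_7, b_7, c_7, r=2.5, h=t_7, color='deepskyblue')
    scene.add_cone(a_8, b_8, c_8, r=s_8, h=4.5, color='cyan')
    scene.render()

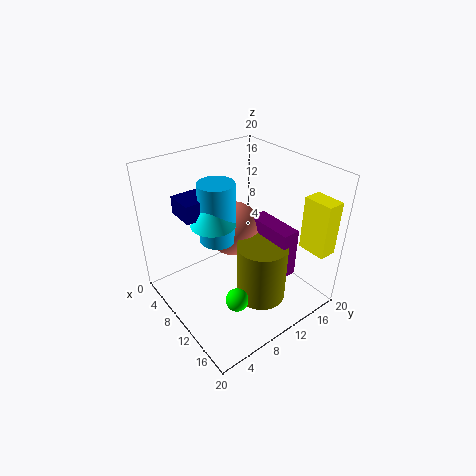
a_1 = 15.5, b_1 = 16.5, c_1 = 9, p_1 = 4, t_1 = 7.5, a_2 = 15, b_2 = 6, c_2 = 4.5, a_3 = 7, b_3 = 11.5, c_3 = 9.5, a_4 = 9, b_4 = 13, c_4 = 5, q_4 = 2.5, t_4 = 7, a_5 = 13.5, b_5 = 11.5, c_5 = 1.5, t_5 = 8.5, a_6 = 4, b_6 = 3.5, p_6 = 4, q_6 = 5.5, t_6 = 2.5, a_7 = 8, b_7 = 8, c_7 = 9.5, t_7 = 8.5, a_8 = 8.5, b_8 = 7, c_8 = 12.5, s_8 = 3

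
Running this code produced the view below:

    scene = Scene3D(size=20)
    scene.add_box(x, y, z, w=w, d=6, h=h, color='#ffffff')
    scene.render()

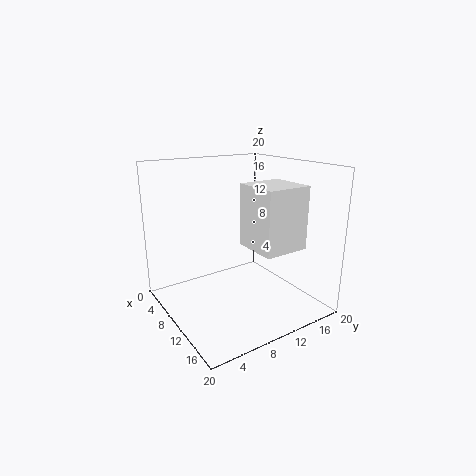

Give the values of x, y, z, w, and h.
x = 12; y = 9; z = 10; w = 6; h = 8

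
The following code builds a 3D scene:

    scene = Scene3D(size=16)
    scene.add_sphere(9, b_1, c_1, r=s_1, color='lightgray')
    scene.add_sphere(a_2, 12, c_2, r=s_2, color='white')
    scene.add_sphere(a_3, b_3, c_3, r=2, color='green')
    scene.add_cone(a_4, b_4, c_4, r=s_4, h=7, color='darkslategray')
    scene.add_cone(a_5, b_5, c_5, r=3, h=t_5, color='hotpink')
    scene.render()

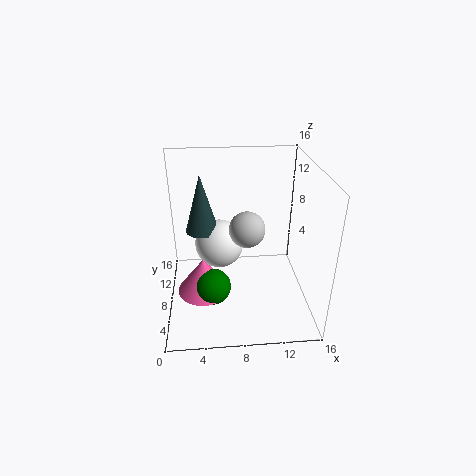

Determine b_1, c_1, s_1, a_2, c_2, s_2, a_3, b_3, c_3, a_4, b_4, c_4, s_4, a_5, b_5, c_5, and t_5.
b_1 = 8; c_1 = 9; s_1 = 2; a_2 = 6; c_2 = 5; s_2 = 3; a_3 = 5; b_3 = 6; c_3 = 3; a_4 = 4; b_4 = 12; c_4 = 7; s_4 = 2; a_5 = 4; b_5 = 7; c_5 = 2; t_5 = 4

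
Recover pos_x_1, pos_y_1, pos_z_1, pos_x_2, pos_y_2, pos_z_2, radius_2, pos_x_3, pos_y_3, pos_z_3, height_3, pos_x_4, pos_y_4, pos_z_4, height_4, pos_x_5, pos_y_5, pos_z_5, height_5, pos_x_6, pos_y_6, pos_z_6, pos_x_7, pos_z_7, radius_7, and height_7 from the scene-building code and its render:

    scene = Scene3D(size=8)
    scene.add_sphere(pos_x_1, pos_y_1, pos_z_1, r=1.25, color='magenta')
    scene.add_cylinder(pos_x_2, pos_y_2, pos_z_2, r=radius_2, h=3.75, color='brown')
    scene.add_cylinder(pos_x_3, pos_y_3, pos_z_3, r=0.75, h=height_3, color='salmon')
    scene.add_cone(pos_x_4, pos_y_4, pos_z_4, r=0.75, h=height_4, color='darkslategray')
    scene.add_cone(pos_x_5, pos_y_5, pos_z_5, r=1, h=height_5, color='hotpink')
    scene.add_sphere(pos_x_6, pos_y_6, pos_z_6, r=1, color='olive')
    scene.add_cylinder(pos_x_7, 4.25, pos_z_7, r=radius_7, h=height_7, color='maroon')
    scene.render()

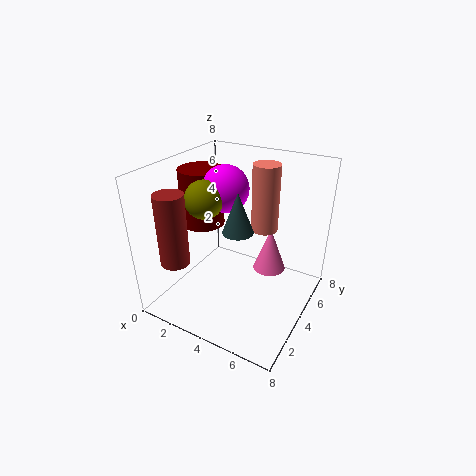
pos_x_1 = 3.25; pos_y_1 = 4; pos_z_1 = 6.75; pos_x_2 = 2; pos_y_2 = 1; pos_z_2 = 3.5; radius_2 = 0.75; pos_x_3 = 5; pos_y_3 = 5.25; pos_z_3 = 4.25; height_3 = 3.75; pos_x_4 = 5; pos_y_4 = 2.25; pos_z_4 = 5.5; height_4 = 2; pos_x_5 = 5; pos_y_5 = 6.25; pos_z_5 = 1; height_5 = 2.75; pos_x_6 = 2.75; pos_y_6 = 2.75; pos_z_6 = 6.5; pos_x_7 = 1.5; pos_z_7 = 4.25; radius_7 = 1.25; height_7 = 3.25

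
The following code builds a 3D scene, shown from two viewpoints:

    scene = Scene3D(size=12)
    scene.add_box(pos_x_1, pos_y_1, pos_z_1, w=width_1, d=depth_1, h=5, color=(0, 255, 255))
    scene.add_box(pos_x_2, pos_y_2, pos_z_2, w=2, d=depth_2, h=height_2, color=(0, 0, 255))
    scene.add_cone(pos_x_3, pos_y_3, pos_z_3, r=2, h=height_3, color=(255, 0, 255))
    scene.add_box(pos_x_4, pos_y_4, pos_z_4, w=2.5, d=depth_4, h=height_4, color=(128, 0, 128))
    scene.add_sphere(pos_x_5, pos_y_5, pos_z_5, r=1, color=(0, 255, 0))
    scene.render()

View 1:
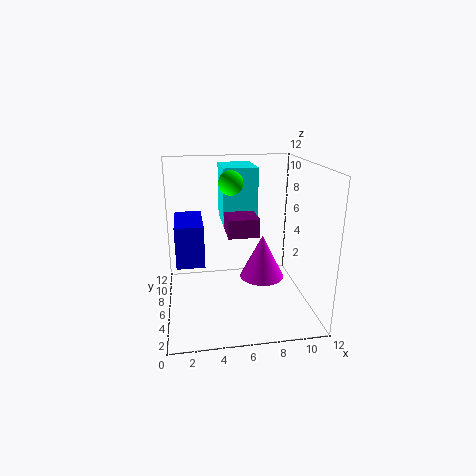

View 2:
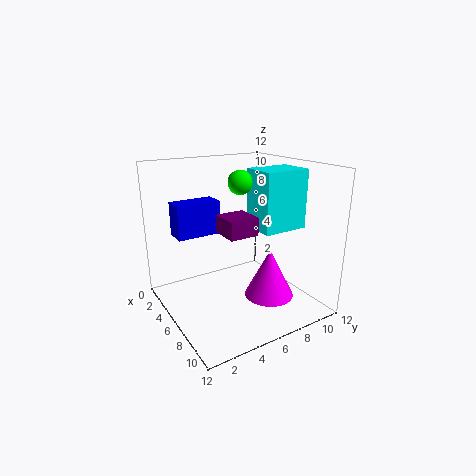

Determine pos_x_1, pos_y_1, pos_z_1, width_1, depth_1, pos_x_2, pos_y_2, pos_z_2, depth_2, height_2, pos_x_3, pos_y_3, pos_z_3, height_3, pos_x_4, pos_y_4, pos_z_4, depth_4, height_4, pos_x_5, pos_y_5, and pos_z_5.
pos_x_1 = 5, pos_y_1 = 7.5, pos_z_1 = 6.5, width_1 = 3, depth_1 = 4, pos_x_2 = 1, pos_y_2 = 2, pos_z_2 = 5.5, depth_2 = 4, height_2 = 3, pos_x_3 = 8.5, pos_y_3 = 7.5, pos_z_3 = 1.5, height_3 = 4, pos_x_4 = 5, pos_y_4 = 4.5, pos_z_4 = 6.5, depth_4 = 2.5, height_4 = 1.5, pos_x_5 = 5.5, pos_y_5 = 6.5, pos_z_5 = 10.5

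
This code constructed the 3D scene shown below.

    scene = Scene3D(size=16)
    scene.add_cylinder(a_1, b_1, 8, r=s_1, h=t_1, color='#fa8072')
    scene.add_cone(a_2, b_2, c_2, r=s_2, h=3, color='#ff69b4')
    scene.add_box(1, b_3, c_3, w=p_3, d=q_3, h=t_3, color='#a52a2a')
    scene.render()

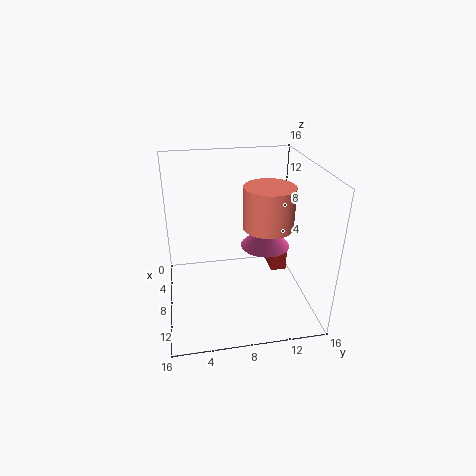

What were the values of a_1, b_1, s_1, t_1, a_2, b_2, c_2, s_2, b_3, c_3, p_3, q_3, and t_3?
a_1 = 6
b_1 = 12
s_1 = 3
t_1 = 5
a_2 = 5
b_2 = 12
c_2 = 5
s_2 = 3
b_3 = 13
c_3 = 1
p_3 = 4
q_3 = 2
t_3 = 3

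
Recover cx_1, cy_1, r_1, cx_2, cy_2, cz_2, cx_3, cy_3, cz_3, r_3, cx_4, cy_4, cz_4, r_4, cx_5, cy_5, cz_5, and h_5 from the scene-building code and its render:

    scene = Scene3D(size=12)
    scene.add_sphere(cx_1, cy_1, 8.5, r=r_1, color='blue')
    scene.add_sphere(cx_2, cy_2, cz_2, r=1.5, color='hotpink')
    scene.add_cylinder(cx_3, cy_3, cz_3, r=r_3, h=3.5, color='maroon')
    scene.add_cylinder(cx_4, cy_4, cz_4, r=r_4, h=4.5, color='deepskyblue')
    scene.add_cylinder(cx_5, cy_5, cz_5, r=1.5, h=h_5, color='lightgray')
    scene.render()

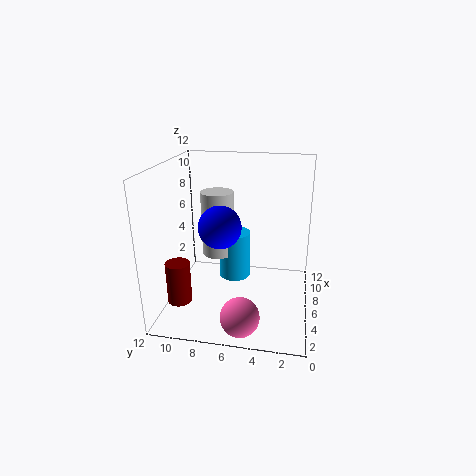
cx_1 = 2; cy_1 = 6.5; r_1 = 1.5; cx_2 = 1.5; cy_2 = 5; cz_2 = 1.5; cx_3 = 3.5; cy_3 = 10.5; cz_3 = 1; r_3 = 1; cx_4 = 9.5; cy_4 = 7; cz_4 = 0.5; r_4 = 1.5; cx_5 = 9; cy_5 = 8.5; cz_5 = 3; h_5 = 6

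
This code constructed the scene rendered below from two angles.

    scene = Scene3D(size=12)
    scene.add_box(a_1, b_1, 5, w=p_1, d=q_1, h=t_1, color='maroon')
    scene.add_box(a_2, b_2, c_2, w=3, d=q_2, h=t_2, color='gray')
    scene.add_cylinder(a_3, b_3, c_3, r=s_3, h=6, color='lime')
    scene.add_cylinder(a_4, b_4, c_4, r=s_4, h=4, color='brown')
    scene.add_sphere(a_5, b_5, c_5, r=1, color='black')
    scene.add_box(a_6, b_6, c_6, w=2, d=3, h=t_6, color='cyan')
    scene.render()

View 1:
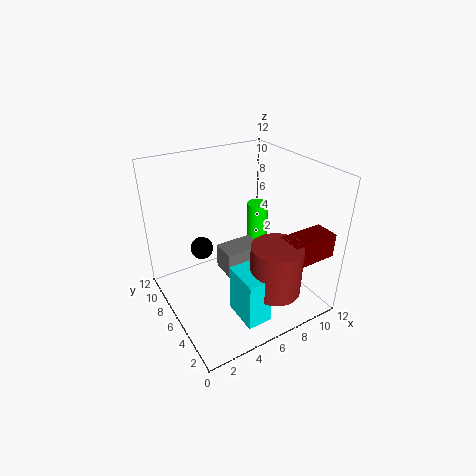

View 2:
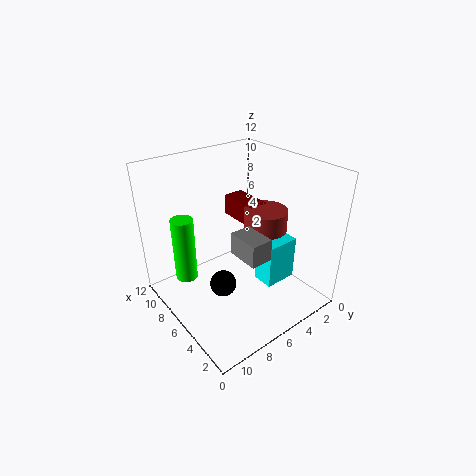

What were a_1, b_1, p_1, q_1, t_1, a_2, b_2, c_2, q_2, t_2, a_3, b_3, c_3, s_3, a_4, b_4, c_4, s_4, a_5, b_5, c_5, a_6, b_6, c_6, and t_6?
a_1 = 8
b_1 = 1
p_1 = 4
q_1 = 2
t_1 = 2
a_2 = 4
b_2 = 4
c_2 = 4
q_2 = 2
t_2 = 2
a_3 = 10
b_3 = 9
c_3 = 1
s_3 = 1
a_4 = 7
b_4 = 2
c_4 = 3
s_4 = 2
a_5 = 4
b_5 = 9
c_5 = 4
a_6 = 4
b_6 = 1
c_6 = 1
t_6 = 4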